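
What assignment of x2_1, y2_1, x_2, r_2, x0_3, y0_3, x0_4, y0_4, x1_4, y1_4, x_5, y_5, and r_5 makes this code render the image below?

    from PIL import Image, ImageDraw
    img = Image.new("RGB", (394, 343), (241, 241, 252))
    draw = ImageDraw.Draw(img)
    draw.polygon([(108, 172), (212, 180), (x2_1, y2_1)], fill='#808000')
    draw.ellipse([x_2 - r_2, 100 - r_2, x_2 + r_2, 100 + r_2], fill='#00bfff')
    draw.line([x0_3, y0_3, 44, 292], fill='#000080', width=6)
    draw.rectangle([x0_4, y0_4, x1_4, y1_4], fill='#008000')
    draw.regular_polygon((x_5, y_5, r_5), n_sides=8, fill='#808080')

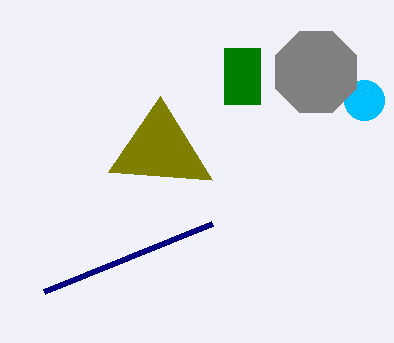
x2_1 = 160, y2_1 = 96, x_2 = 364, r_2 = 20, x0_3 = 212, y0_3 = 224, x0_4 = 224, y0_4 = 48, x1_4 = 260, y1_4 = 104, x_5 = 316, y_5 = 72, r_5 = 44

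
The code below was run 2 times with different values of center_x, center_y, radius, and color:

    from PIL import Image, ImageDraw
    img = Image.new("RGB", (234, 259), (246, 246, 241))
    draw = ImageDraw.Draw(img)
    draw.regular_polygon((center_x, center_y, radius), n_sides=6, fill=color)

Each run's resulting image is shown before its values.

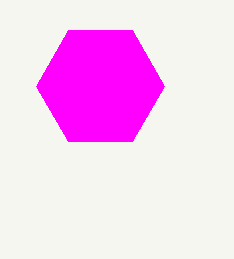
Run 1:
center_x = 100
center_y = 86
radius = 64
color = 'magenta'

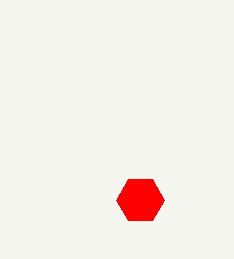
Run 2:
center_x = 140
center_y = 200
radius = 24
color = 'red'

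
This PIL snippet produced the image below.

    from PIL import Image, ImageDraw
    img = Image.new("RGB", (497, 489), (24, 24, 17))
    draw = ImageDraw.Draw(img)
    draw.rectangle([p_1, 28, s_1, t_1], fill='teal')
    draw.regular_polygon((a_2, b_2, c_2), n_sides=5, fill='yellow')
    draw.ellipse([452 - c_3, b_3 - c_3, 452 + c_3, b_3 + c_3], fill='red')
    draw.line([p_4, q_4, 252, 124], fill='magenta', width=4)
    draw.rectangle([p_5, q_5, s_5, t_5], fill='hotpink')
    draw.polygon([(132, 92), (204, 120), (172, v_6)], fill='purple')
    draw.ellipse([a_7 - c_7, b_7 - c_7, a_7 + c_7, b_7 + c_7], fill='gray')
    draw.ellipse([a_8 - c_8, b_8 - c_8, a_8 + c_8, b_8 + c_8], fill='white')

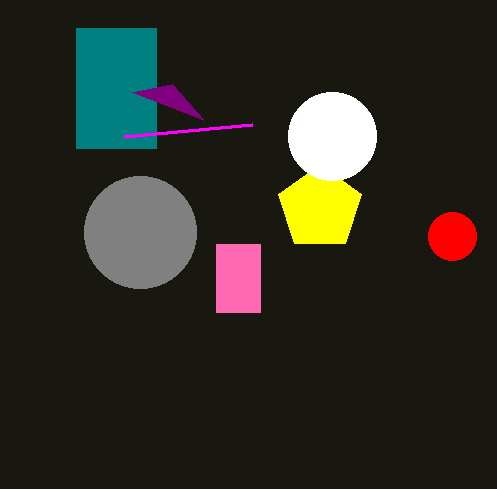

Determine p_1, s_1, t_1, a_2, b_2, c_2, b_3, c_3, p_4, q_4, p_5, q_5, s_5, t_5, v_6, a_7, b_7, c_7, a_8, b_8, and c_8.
p_1 = 76
s_1 = 156
t_1 = 148
a_2 = 320
b_2 = 208
c_2 = 44
b_3 = 236
c_3 = 24
p_4 = 124
q_4 = 136
p_5 = 216
q_5 = 244
s_5 = 260
t_5 = 312
v_6 = 84
a_7 = 140
b_7 = 232
c_7 = 56
a_8 = 332
b_8 = 136
c_8 = 44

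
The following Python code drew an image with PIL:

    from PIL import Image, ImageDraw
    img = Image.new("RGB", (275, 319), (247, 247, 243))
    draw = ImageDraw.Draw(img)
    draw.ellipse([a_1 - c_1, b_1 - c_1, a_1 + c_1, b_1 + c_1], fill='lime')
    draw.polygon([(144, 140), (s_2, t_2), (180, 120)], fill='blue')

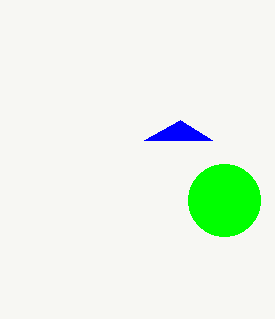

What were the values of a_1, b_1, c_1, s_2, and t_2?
a_1 = 224; b_1 = 200; c_1 = 36; s_2 = 212; t_2 = 140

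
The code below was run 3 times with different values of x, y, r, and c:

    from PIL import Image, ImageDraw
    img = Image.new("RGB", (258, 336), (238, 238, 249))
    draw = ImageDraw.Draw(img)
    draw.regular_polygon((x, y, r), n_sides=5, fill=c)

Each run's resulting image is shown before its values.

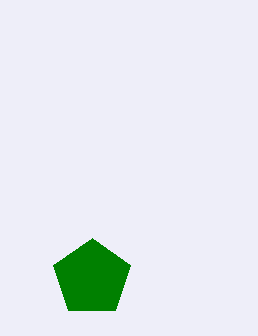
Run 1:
x = 92
y = 278
r = 40
c = 'green'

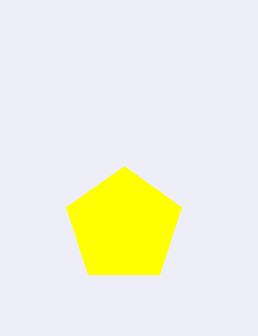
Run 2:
x = 124
y = 226
r = 60
c = 'yellow'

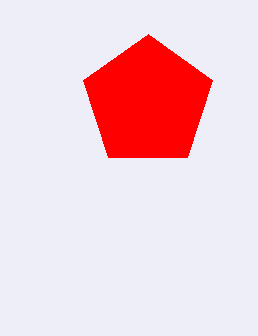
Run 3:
x = 148, y = 102, r = 68, c = 'red'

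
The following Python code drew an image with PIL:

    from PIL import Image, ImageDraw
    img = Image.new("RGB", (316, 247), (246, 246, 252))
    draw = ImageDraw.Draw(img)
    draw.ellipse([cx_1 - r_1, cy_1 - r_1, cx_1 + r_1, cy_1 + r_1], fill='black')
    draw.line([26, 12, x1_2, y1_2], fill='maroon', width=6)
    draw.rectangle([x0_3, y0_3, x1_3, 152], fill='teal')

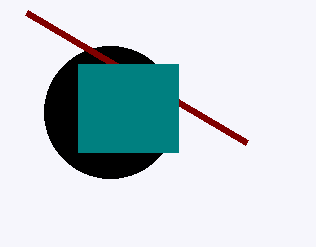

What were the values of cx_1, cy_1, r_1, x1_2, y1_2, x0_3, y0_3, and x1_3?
cx_1 = 110, cy_1 = 112, r_1 = 66, x1_2 = 246, y1_2 = 142, x0_3 = 78, y0_3 = 64, x1_3 = 178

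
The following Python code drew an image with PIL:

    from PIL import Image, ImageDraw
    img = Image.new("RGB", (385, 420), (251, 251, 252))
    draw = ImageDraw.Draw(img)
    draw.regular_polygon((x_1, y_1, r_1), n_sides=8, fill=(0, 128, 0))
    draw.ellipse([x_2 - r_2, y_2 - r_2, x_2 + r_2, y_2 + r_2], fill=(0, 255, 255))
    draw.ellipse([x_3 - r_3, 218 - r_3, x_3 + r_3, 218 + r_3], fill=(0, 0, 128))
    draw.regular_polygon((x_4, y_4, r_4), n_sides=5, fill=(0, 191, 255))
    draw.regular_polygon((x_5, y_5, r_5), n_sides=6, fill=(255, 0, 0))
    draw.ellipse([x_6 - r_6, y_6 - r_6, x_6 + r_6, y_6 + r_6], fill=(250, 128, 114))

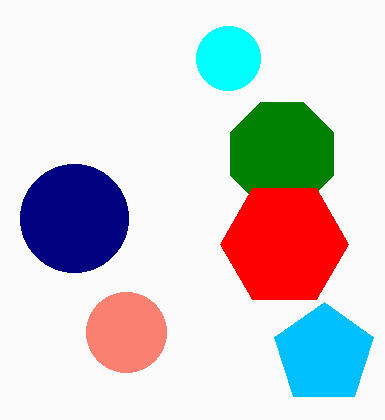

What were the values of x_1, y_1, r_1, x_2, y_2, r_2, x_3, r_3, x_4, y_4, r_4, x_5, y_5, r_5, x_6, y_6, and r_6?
x_1 = 282
y_1 = 154
r_1 = 56
x_2 = 228
y_2 = 58
r_2 = 32
x_3 = 74
r_3 = 54
x_4 = 324
y_4 = 354
r_4 = 52
x_5 = 284
y_5 = 244
r_5 = 64
x_6 = 126
y_6 = 332
r_6 = 40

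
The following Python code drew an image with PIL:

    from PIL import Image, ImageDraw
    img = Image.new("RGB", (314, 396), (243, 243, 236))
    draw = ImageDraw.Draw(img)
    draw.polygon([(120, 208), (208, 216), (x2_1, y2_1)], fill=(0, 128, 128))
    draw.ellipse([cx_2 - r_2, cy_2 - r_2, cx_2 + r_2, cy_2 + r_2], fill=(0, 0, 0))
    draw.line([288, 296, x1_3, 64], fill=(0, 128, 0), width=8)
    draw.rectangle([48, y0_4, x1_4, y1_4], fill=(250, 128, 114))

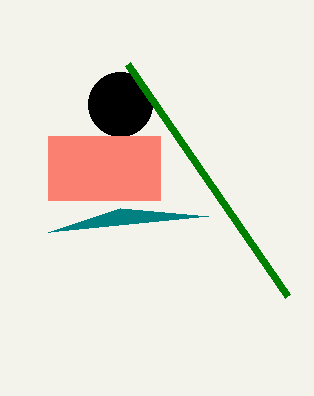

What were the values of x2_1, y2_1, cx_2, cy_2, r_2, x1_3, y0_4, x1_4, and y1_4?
x2_1 = 48; y2_1 = 232; cx_2 = 120; cy_2 = 104; r_2 = 32; x1_3 = 128; y0_4 = 136; x1_4 = 160; y1_4 = 200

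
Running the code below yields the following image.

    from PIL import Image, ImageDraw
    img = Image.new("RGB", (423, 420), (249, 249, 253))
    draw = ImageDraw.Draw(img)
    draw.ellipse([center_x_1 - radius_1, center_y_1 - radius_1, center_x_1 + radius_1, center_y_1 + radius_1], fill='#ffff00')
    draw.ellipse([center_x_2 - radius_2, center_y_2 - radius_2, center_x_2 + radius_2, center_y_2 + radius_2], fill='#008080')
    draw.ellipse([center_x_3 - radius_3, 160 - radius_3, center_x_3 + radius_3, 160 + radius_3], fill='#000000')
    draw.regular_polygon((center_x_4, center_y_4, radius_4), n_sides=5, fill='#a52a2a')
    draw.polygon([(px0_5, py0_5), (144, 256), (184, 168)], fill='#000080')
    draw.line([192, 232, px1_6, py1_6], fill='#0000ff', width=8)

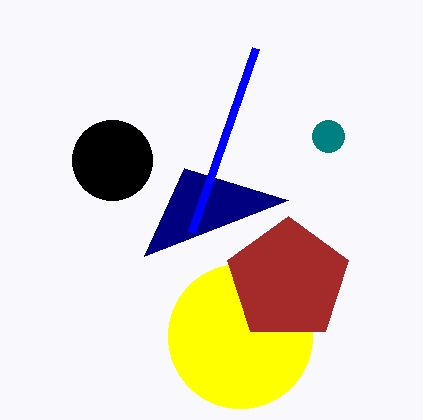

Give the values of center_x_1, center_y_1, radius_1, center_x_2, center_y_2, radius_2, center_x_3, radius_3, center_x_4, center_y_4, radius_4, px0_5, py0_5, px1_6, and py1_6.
center_x_1 = 240
center_y_1 = 336
radius_1 = 72
center_x_2 = 328
center_y_2 = 136
radius_2 = 16
center_x_3 = 112
radius_3 = 40
center_x_4 = 288
center_y_4 = 280
radius_4 = 64
px0_5 = 288
py0_5 = 200
px1_6 = 256
py1_6 = 48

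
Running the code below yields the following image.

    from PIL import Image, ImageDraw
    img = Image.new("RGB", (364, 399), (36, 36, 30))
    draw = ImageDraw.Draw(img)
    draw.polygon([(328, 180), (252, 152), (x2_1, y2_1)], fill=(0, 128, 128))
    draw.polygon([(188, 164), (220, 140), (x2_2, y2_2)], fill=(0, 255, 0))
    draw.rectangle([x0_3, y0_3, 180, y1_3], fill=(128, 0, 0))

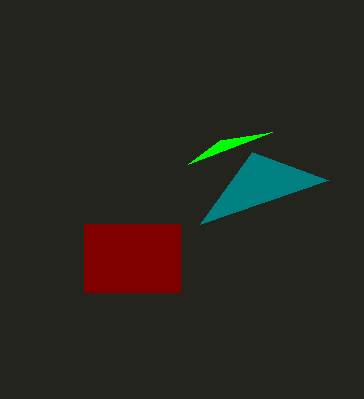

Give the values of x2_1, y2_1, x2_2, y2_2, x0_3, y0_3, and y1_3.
x2_1 = 200
y2_1 = 224
x2_2 = 272
y2_2 = 132
x0_3 = 84
y0_3 = 224
y1_3 = 292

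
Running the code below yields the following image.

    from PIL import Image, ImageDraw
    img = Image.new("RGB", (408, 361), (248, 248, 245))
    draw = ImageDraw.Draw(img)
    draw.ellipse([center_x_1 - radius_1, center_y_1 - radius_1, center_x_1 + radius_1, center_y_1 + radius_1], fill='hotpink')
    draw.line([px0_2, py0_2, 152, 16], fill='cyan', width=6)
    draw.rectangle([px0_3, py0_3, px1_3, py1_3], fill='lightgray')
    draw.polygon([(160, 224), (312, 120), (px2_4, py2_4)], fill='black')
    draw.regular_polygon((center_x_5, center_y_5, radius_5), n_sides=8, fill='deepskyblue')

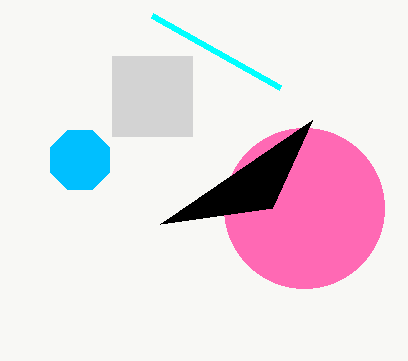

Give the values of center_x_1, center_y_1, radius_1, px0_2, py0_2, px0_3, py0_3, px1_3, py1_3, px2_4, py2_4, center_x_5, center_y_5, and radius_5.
center_x_1 = 304
center_y_1 = 208
radius_1 = 80
px0_2 = 280
py0_2 = 88
px0_3 = 112
py0_3 = 56
px1_3 = 192
py1_3 = 136
px2_4 = 272
py2_4 = 208
center_x_5 = 80
center_y_5 = 160
radius_5 = 32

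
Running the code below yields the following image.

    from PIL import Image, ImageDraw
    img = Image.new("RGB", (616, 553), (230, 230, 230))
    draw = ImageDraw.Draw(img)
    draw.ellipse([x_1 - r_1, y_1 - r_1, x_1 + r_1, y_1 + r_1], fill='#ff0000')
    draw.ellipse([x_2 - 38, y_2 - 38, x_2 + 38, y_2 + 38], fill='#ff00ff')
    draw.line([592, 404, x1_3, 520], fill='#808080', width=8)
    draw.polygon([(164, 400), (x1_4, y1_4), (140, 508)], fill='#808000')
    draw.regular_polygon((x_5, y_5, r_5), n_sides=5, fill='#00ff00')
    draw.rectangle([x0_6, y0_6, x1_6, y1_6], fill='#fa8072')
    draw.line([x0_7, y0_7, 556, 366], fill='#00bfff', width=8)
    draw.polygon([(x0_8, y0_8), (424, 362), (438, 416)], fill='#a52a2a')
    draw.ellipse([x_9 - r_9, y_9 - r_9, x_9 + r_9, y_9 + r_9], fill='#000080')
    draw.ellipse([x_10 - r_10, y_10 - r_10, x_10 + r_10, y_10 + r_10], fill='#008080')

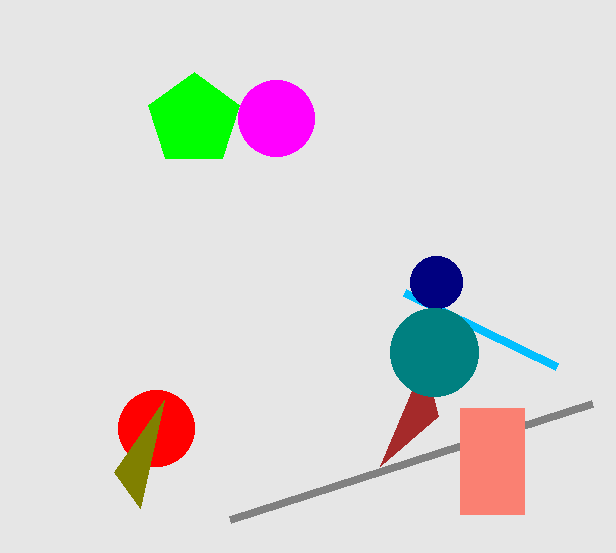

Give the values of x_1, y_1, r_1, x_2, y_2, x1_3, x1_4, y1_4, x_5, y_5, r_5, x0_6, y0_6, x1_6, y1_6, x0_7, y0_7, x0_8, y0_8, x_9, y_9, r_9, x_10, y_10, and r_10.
x_1 = 156; y_1 = 428; r_1 = 38; x_2 = 276; y_2 = 118; x1_3 = 230; x1_4 = 114; y1_4 = 472; x_5 = 194; y_5 = 120; r_5 = 48; x0_6 = 460; y0_6 = 408; x1_6 = 524; y1_6 = 514; x0_7 = 404; y0_7 = 292; x0_8 = 380; y0_8 = 466; x_9 = 436; y_9 = 282; r_9 = 26; x_10 = 434; y_10 = 352; r_10 = 44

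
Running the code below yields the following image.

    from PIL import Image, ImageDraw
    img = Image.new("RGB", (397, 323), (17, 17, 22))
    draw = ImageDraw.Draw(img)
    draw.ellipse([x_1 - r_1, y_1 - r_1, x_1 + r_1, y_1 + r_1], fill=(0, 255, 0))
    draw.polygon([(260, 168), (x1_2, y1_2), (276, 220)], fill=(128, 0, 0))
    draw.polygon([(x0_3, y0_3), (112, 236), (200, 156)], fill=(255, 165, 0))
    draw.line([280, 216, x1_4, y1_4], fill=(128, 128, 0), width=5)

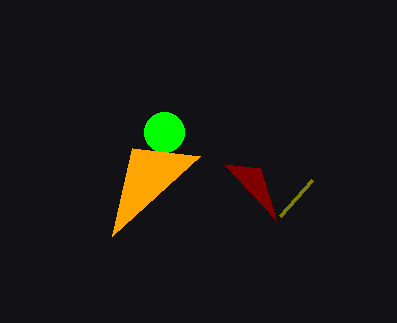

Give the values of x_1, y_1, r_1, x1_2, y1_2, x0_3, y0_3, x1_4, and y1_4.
x_1 = 164
y_1 = 132
r_1 = 20
x1_2 = 224
y1_2 = 164
x0_3 = 132
y0_3 = 148
x1_4 = 312
y1_4 = 180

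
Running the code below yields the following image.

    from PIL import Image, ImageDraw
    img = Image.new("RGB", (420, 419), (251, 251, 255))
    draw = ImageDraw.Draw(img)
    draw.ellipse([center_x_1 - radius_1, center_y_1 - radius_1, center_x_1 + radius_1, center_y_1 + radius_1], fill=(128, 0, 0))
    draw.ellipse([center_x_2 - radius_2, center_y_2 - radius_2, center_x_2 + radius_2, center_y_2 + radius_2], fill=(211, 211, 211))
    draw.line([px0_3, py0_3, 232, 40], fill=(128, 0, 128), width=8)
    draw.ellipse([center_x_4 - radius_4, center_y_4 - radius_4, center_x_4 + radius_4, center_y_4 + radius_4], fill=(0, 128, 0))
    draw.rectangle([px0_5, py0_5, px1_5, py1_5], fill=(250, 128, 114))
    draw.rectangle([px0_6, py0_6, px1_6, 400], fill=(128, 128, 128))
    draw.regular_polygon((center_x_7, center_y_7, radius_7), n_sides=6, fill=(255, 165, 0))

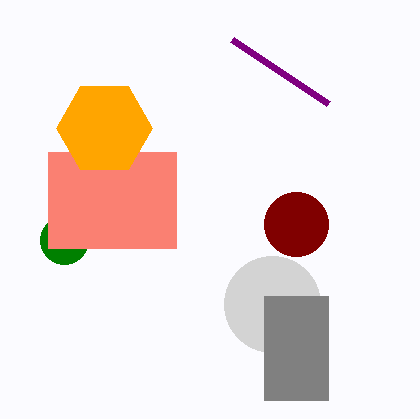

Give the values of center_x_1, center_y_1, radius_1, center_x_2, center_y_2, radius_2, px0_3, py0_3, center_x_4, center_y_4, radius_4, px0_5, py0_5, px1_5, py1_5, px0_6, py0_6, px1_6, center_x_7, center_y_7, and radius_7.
center_x_1 = 296, center_y_1 = 224, radius_1 = 32, center_x_2 = 272, center_y_2 = 304, radius_2 = 48, px0_3 = 328, py0_3 = 104, center_x_4 = 64, center_y_4 = 240, radius_4 = 24, px0_5 = 48, py0_5 = 152, px1_5 = 176, py1_5 = 248, px0_6 = 264, py0_6 = 296, px1_6 = 328, center_x_7 = 104, center_y_7 = 128, radius_7 = 48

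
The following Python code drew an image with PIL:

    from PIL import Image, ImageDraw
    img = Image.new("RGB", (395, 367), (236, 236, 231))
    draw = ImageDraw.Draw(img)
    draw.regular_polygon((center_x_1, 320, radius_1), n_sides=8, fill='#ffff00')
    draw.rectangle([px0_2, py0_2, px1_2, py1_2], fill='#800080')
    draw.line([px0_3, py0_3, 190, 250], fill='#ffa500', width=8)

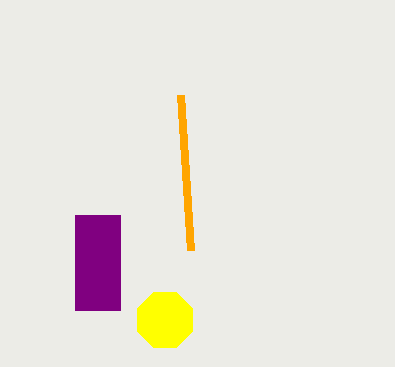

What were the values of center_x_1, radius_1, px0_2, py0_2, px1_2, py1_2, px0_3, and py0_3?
center_x_1 = 165, radius_1 = 30, px0_2 = 75, py0_2 = 215, px1_2 = 120, py1_2 = 310, px0_3 = 180, py0_3 = 95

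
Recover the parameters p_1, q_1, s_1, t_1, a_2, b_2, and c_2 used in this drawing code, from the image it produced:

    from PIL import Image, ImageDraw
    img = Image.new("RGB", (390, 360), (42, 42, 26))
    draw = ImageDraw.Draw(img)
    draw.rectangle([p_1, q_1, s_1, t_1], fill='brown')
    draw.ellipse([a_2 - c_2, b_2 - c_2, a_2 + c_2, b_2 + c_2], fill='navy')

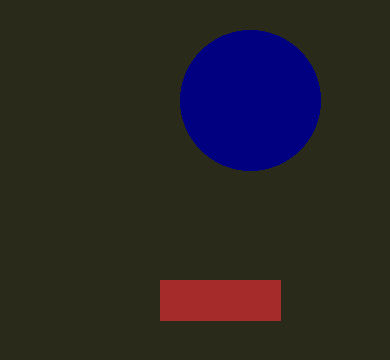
p_1 = 160, q_1 = 280, s_1 = 280, t_1 = 320, a_2 = 250, b_2 = 100, c_2 = 70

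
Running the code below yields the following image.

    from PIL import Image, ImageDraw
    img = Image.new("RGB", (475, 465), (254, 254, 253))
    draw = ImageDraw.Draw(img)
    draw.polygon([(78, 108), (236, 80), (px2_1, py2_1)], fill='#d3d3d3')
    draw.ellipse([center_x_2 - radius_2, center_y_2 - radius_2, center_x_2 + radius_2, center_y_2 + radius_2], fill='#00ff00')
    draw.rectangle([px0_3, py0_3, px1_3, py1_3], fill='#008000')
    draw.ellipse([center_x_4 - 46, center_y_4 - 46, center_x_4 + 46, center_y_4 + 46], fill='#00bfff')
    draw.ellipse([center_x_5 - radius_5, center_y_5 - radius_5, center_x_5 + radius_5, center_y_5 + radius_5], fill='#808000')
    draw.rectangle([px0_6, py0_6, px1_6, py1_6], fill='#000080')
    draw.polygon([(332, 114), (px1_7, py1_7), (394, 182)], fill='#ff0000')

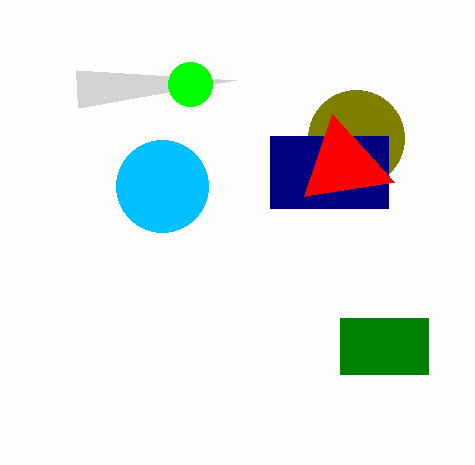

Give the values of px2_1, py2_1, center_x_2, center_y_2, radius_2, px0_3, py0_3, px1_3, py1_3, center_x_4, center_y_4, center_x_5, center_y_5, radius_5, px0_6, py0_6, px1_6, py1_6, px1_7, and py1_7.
px2_1 = 76
py2_1 = 70
center_x_2 = 190
center_y_2 = 84
radius_2 = 22
px0_3 = 340
py0_3 = 318
px1_3 = 428
py1_3 = 374
center_x_4 = 162
center_y_4 = 186
center_x_5 = 356
center_y_5 = 138
radius_5 = 48
px0_6 = 270
py0_6 = 136
px1_6 = 388
py1_6 = 208
px1_7 = 304
py1_7 = 196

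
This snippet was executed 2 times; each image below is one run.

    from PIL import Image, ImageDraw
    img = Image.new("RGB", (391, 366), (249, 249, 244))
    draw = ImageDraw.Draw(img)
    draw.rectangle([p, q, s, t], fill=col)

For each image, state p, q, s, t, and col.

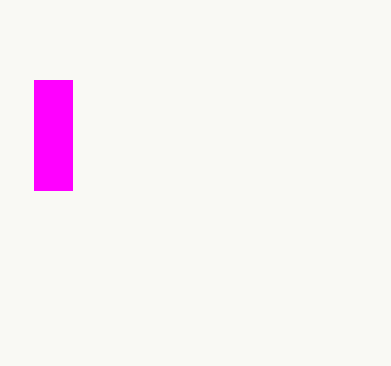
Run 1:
p = 34, q = 80, s = 72, t = 190, col = 'magenta'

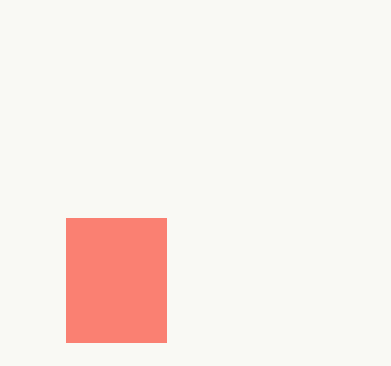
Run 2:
p = 66
q = 218
s = 166
t = 342
col = 'salmon'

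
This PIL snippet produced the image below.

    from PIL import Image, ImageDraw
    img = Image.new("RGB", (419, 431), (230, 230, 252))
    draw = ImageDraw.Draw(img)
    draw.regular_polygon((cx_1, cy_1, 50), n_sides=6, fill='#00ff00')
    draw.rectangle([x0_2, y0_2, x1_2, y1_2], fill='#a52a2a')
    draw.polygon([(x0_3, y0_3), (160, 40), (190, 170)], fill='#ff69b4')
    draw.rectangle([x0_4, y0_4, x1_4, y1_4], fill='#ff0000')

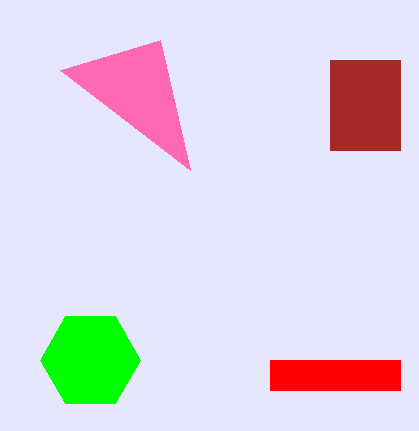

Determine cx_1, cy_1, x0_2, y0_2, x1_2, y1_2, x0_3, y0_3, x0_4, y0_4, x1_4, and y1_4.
cx_1 = 90, cy_1 = 360, x0_2 = 330, y0_2 = 60, x1_2 = 400, y1_2 = 150, x0_3 = 60, y0_3 = 70, x0_4 = 270, y0_4 = 360, x1_4 = 400, y1_4 = 390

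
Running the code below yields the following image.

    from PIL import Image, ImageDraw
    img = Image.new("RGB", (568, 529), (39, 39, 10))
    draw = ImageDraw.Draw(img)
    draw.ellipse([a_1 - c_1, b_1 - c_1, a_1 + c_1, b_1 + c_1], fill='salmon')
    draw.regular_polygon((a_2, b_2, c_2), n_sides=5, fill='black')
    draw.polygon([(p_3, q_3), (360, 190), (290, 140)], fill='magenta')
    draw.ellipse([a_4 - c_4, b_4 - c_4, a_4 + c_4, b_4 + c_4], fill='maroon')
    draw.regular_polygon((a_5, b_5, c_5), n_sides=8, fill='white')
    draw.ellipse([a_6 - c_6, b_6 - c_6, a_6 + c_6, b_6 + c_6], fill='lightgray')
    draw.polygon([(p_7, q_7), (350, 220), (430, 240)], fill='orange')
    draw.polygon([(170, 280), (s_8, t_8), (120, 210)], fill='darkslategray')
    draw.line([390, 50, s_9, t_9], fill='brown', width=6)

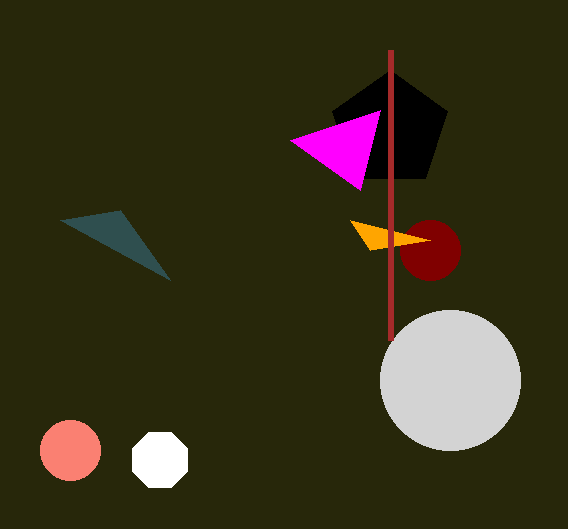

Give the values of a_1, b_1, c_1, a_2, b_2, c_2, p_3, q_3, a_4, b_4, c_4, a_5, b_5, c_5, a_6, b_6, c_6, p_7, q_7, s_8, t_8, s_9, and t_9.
a_1 = 70
b_1 = 450
c_1 = 30
a_2 = 390
b_2 = 130
c_2 = 60
p_3 = 380
q_3 = 110
a_4 = 430
b_4 = 250
c_4 = 30
a_5 = 160
b_5 = 460
c_5 = 30
a_6 = 450
b_6 = 380
c_6 = 70
p_7 = 370
q_7 = 250
s_8 = 60
t_8 = 220
s_9 = 390
t_9 = 340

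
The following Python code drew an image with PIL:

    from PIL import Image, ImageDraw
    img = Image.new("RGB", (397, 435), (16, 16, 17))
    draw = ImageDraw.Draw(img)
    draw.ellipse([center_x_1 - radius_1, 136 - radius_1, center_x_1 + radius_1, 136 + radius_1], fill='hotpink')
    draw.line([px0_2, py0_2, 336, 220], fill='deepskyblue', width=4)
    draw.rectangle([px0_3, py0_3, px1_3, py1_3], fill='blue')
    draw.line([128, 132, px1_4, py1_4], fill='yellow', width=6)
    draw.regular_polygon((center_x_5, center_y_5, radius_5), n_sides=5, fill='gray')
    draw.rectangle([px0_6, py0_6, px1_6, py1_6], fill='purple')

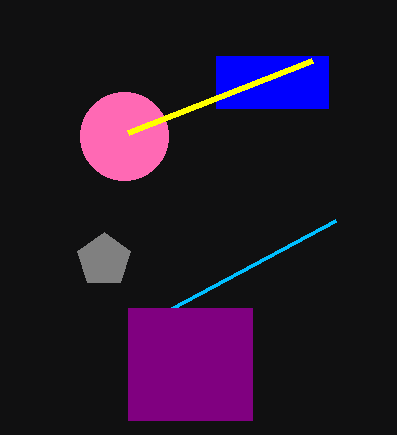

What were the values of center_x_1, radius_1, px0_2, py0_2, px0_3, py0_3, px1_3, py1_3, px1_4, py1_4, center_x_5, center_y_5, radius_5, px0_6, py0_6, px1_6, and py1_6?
center_x_1 = 124; radius_1 = 44; px0_2 = 172; py0_2 = 308; px0_3 = 216; py0_3 = 56; px1_3 = 328; py1_3 = 108; px1_4 = 312; py1_4 = 60; center_x_5 = 104; center_y_5 = 260; radius_5 = 28; px0_6 = 128; py0_6 = 308; px1_6 = 252; py1_6 = 420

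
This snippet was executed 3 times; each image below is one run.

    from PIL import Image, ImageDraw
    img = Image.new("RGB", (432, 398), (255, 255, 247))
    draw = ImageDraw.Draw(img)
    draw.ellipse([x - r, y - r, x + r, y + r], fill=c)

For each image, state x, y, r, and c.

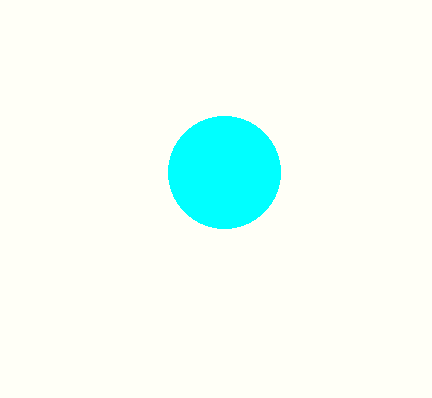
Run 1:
x = 224, y = 172, r = 56, c = 'cyan'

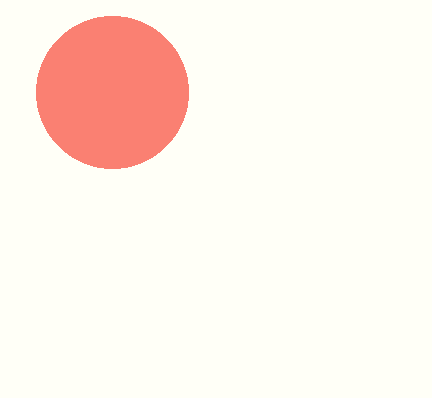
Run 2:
x = 112, y = 92, r = 76, c = 'salmon'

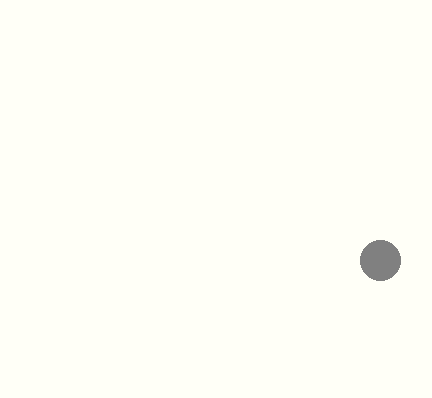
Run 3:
x = 380; y = 260; r = 20; c = 'gray'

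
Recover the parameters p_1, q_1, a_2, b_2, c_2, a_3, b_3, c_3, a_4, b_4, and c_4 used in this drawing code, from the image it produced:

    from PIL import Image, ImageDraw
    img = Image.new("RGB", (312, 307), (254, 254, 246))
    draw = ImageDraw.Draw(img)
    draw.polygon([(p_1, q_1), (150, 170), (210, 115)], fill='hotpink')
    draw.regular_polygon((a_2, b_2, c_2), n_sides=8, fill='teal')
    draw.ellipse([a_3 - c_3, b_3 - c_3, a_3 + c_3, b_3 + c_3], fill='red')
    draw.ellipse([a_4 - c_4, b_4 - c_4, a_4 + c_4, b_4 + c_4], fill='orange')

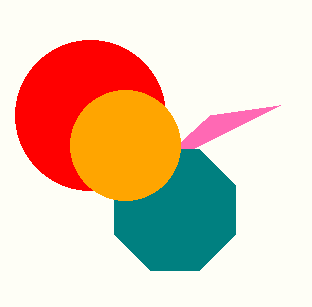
p_1 = 280; q_1 = 105; a_2 = 175; b_2 = 210; c_2 = 65; a_3 = 90; b_3 = 115; c_3 = 75; a_4 = 125; b_4 = 145; c_4 = 55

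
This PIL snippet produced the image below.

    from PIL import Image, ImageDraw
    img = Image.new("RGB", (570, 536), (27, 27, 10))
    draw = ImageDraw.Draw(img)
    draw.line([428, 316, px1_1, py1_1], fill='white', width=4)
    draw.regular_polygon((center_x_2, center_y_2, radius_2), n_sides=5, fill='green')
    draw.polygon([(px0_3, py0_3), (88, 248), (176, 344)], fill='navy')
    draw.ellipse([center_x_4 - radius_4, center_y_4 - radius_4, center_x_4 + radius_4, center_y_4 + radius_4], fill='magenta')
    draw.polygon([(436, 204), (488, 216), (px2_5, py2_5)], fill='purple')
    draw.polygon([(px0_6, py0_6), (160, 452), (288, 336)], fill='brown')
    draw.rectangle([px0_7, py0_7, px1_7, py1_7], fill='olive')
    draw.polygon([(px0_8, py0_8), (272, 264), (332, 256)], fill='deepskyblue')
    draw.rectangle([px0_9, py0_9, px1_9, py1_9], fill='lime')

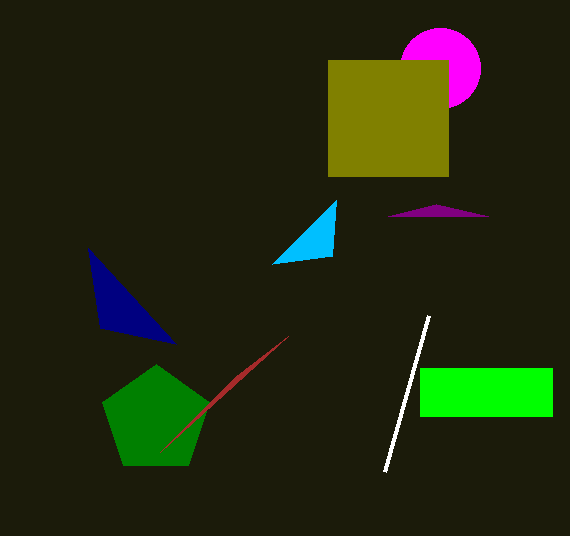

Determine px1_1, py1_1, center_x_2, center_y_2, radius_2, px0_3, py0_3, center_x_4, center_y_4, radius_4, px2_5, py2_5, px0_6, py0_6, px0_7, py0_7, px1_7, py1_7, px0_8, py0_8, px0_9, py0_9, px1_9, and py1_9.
px1_1 = 384, py1_1 = 472, center_x_2 = 156, center_y_2 = 420, radius_2 = 56, px0_3 = 100, py0_3 = 328, center_x_4 = 440, center_y_4 = 68, radius_4 = 40, px2_5 = 388, py2_5 = 216, px0_6 = 236, py0_6 = 376, px0_7 = 328, py0_7 = 60, px1_7 = 448, py1_7 = 176, px0_8 = 336, py0_8 = 200, px0_9 = 420, py0_9 = 368, px1_9 = 552, py1_9 = 416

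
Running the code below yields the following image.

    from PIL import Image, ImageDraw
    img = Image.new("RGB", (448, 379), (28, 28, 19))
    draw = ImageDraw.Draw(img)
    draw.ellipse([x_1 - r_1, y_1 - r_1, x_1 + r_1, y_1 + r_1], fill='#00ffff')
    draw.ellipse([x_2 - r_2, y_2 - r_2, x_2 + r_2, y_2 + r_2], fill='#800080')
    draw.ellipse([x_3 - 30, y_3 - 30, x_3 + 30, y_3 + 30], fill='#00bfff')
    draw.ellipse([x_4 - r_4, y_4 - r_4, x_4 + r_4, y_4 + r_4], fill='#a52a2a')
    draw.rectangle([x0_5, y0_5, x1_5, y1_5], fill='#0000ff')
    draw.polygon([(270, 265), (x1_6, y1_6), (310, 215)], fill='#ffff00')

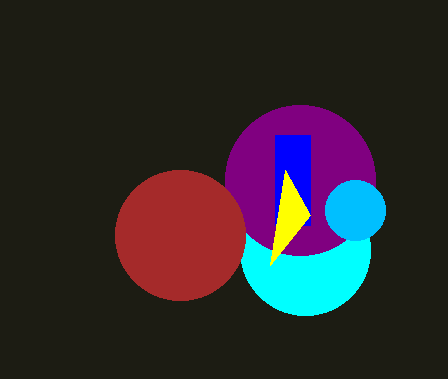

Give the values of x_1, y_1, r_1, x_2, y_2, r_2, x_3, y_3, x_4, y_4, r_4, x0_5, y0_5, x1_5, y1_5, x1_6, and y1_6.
x_1 = 305, y_1 = 250, r_1 = 65, x_2 = 300, y_2 = 180, r_2 = 75, x_3 = 355, y_3 = 210, x_4 = 180, y_4 = 235, r_4 = 65, x0_5 = 275, y0_5 = 135, x1_5 = 310, y1_5 = 225, x1_6 = 285, y1_6 = 170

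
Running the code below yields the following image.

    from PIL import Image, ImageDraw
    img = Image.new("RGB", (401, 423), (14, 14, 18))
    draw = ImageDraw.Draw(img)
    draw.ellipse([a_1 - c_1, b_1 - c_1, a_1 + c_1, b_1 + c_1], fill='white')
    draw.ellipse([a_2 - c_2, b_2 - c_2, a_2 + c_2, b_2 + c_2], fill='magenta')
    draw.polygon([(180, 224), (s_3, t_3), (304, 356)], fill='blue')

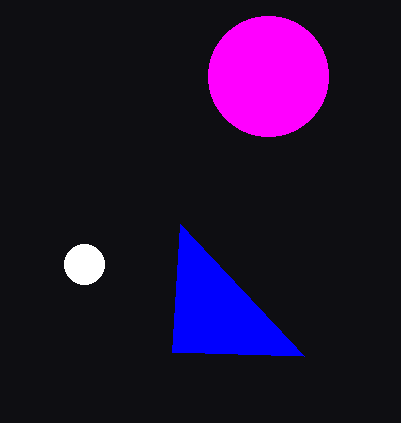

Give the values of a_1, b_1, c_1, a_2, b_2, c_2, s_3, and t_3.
a_1 = 84; b_1 = 264; c_1 = 20; a_2 = 268; b_2 = 76; c_2 = 60; s_3 = 172; t_3 = 352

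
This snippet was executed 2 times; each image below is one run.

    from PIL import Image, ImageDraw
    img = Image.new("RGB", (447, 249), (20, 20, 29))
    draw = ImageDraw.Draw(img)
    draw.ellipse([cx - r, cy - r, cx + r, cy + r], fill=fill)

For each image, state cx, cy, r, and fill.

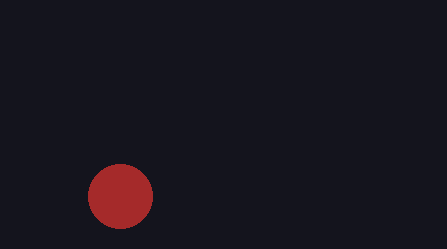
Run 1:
cx = 120
cy = 196
r = 32
fill = 'brown'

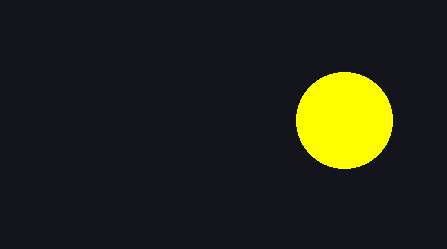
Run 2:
cx = 344, cy = 120, r = 48, fill = 'yellow'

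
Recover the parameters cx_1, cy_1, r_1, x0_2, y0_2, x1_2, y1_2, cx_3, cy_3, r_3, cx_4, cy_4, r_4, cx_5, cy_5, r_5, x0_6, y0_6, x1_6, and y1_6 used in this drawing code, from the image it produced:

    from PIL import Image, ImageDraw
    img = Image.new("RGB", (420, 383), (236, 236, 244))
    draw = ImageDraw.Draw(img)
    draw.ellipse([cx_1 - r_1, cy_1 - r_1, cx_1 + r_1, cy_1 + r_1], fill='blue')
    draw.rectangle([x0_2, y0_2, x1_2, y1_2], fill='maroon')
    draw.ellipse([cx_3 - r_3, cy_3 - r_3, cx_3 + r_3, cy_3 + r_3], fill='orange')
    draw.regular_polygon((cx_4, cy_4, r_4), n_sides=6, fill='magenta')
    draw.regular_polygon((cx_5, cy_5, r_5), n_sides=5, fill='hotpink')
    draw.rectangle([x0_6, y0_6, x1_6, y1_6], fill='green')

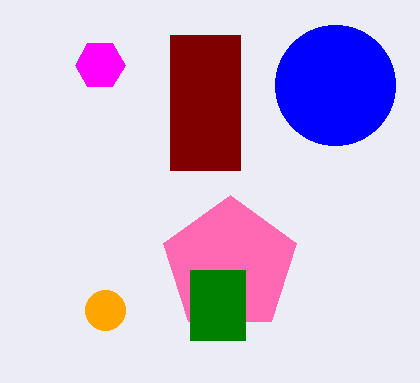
cx_1 = 335; cy_1 = 85; r_1 = 60; x0_2 = 170; y0_2 = 35; x1_2 = 240; y1_2 = 170; cx_3 = 105; cy_3 = 310; r_3 = 20; cx_4 = 100; cy_4 = 65; r_4 = 25; cx_5 = 230; cy_5 = 265; r_5 = 70; x0_6 = 190; y0_6 = 270; x1_6 = 245; y1_6 = 340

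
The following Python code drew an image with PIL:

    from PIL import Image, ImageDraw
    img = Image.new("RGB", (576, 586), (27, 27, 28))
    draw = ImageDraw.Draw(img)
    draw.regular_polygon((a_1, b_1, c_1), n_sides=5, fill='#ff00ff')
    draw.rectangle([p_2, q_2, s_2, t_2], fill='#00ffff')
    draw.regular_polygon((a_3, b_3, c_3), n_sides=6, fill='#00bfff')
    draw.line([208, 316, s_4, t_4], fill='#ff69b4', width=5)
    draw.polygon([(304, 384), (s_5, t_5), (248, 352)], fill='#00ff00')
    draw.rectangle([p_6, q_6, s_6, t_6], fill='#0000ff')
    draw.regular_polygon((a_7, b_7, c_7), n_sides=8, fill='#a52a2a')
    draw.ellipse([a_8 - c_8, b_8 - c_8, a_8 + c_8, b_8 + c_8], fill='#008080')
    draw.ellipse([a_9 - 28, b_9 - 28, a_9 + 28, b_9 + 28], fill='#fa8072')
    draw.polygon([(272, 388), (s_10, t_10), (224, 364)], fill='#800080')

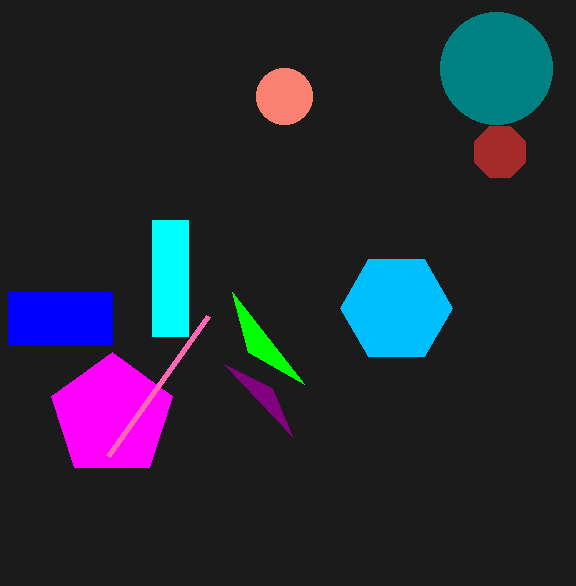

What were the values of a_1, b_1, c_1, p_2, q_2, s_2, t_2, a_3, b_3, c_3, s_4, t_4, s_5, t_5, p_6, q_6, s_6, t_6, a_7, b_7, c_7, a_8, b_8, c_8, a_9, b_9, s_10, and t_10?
a_1 = 112, b_1 = 416, c_1 = 64, p_2 = 152, q_2 = 220, s_2 = 188, t_2 = 336, a_3 = 396, b_3 = 308, c_3 = 56, s_4 = 108, t_4 = 456, s_5 = 232, t_5 = 292, p_6 = 8, q_6 = 292, s_6 = 112, t_6 = 344, a_7 = 500, b_7 = 152, c_7 = 28, a_8 = 496, b_8 = 68, c_8 = 56, a_9 = 284, b_9 = 96, s_10 = 292, t_10 = 436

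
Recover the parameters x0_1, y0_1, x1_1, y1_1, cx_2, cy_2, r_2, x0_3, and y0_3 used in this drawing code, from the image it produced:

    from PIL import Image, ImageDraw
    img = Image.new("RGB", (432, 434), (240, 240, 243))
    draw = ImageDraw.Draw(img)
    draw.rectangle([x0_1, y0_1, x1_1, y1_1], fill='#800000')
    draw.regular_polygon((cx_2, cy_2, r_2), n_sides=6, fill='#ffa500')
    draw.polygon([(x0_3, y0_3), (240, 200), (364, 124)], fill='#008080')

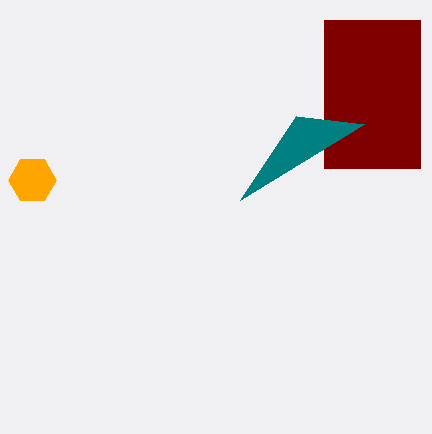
x0_1 = 324; y0_1 = 20; x1_1 = 420; y1_1 = 168; cx_2 = 32; cy_2 = 180; r_2 = 24; x0_3 = 296; y0_3 = 116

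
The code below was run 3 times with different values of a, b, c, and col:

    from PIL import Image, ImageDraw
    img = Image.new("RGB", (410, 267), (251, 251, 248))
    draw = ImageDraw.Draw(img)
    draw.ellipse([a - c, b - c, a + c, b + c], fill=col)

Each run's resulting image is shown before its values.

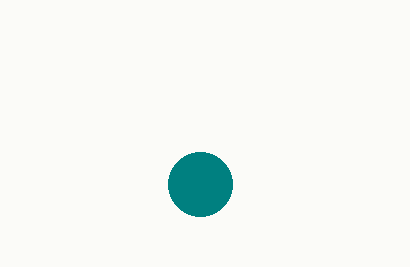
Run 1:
a = 200
b = 184
c = 32
col = 'teal'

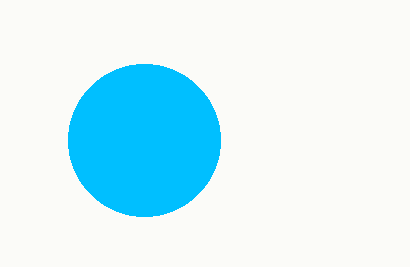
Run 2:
a = 144
b = 140
c = 76
col = 'deepskyblue'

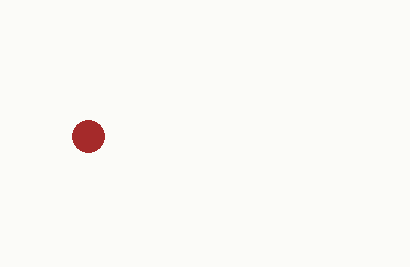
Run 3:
a = 88, b = 136, c = 16, col = 'brown'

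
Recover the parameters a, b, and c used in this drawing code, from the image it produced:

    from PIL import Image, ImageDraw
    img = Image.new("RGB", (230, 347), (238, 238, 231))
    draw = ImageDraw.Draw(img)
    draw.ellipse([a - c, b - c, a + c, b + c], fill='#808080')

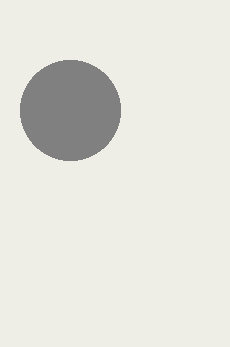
a = 70; b = 110; c = 50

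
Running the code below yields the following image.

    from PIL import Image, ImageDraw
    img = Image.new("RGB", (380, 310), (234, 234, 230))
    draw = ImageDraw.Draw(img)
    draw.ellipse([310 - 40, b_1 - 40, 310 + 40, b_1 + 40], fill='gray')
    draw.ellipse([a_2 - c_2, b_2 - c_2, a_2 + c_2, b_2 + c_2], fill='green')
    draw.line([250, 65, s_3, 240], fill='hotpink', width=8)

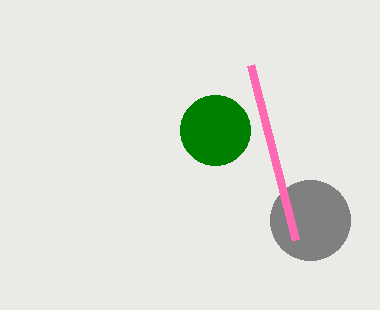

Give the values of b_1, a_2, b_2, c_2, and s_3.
b_1 = 220
a_2 = 215
b_2 = 130
c_2 = 35
s_3 = 295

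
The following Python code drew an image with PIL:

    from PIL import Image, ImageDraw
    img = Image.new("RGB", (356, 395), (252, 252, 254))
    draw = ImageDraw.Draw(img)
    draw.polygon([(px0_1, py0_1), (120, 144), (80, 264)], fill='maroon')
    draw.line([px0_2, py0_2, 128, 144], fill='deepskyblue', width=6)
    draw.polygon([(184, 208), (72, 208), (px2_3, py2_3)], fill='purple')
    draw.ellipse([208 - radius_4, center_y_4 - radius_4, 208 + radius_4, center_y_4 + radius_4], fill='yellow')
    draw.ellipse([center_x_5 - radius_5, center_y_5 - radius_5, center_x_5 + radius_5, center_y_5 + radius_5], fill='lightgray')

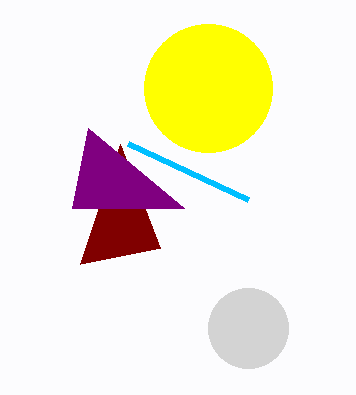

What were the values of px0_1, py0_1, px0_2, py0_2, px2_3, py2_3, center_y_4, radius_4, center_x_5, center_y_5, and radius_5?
px0_1 = 160
py0_1 = 248
px0_2 = 248
py0_2 = 200
px2_3 = 88
py2_3 = 128
center_y_4 = 88
radius_4 = 64
center_x_5 = 248
center_y_5 = 328
radius_5 = 40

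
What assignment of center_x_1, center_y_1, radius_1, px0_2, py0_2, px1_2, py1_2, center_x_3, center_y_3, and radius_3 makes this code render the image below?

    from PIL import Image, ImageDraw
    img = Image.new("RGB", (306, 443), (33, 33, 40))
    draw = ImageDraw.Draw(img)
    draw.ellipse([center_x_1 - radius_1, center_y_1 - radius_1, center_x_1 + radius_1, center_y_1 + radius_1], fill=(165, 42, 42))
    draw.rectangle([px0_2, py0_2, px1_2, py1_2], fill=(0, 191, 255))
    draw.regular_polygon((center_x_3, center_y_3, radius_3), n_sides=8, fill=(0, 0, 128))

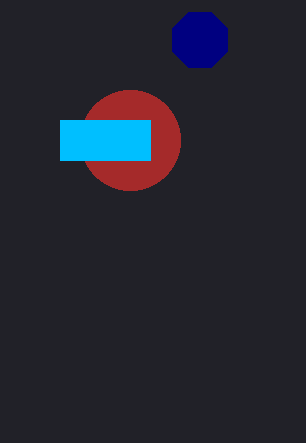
center_x_1 = 130
center_y_1 = 140
radius_1 = 50
px0_2 = 60
py0_2 = 120
px1_2 = 150
py1_2 = 160
center_x_3 = 200
center_y_3 = 40
radius_3 = 30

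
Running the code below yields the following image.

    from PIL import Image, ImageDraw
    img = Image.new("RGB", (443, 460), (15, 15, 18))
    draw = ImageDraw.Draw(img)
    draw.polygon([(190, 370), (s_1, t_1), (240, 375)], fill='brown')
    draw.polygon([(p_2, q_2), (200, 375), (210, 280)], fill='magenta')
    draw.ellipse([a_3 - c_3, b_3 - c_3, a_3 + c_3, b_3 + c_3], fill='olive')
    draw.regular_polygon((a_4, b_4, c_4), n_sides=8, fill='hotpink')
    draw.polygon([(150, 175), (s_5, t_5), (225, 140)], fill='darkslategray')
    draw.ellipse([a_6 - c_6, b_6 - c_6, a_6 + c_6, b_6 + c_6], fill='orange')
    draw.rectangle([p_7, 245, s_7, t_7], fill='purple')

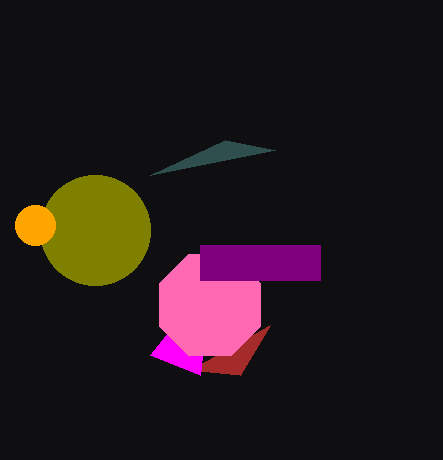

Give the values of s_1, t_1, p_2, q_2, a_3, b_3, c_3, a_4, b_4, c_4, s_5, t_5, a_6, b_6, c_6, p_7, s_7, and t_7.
s_1 = 270; t_1 = 325; p_2 = 150; q_2 = 355; a_3 = 95; b_3 = 230; c_3 = 55; a_4 = 210; b_4 = 305; c_4 = 55; s_5 = 275; t_5 = 150; a_6 = 35; b_6 = 225; c_6 = 20; p_7 = 200; s_7 = 320; t_7 = 280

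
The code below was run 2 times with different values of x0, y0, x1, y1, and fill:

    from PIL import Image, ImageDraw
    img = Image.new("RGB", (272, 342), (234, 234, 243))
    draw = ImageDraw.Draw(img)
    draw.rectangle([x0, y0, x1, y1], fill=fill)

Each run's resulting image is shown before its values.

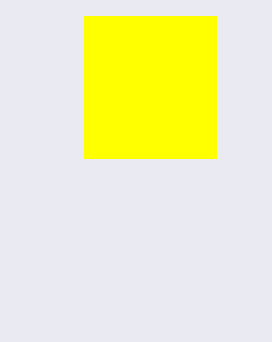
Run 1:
x0 = 84, y0 = 16, x1 = 216, y1 = 158, fill = 'yellow'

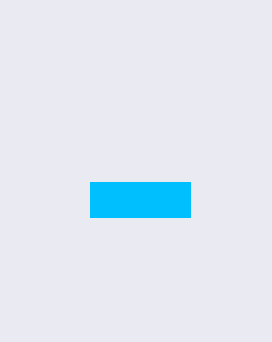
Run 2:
x0 = 90; y0 = 182; x1 = 190; y1 = 217; fill = 'deepskyblue'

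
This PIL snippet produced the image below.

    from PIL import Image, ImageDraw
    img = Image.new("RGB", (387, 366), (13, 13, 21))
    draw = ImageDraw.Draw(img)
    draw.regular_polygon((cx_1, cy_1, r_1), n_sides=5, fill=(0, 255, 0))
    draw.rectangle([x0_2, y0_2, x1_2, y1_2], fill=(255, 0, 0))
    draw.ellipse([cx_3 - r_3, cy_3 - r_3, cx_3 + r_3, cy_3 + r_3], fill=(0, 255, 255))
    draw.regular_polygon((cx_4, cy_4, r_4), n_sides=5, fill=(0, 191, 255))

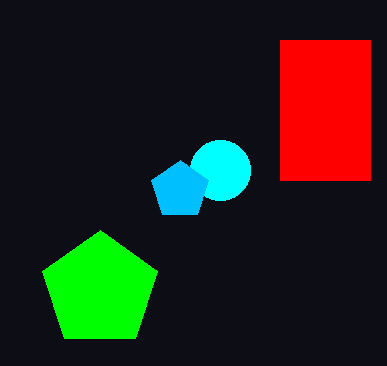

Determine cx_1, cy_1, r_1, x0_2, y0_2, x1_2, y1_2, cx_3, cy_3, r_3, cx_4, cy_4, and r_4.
cx_1 = 100; cy_1 = 290; r_1 = 60; x0_2 = 280; y0_2 = 40; x1_2 = 370; y1_2 = 180; cx_3 = 220; cy_3 = 170; r_3 = 30; cx_4 = 180; cy_4 = 190; r_4 = 30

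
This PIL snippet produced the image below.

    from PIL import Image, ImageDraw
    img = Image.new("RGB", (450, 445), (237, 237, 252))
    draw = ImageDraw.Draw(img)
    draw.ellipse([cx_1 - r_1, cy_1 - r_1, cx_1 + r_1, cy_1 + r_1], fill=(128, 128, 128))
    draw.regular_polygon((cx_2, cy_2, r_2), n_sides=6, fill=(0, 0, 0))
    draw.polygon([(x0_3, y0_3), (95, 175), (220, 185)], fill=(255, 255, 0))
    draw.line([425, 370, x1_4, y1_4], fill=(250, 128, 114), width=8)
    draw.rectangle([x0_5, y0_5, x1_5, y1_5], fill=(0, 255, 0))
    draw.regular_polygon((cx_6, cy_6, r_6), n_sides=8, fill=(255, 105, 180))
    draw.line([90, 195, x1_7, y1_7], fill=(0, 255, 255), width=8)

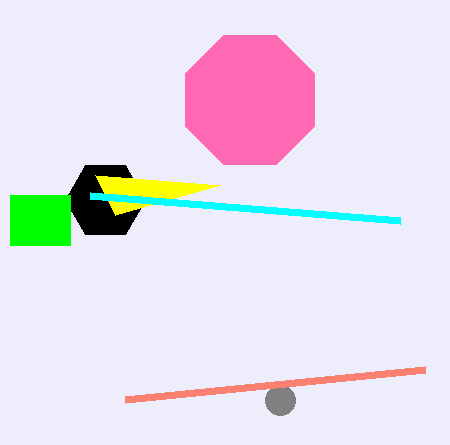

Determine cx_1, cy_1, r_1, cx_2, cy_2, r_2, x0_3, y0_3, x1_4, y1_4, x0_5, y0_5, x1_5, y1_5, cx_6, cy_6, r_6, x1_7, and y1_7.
cx_1 = 280; cy_1 = 400; r_1 = 15; cx_2 = 105; cy_2 = 200; r_2 = 40; x0_3 = 115; y0_3 = 215; x1_4 = 125; y1_4 = 400; x0_5 = 10; y0_5 = 195; x1_5 = 70; y1_5 = 245; cx_6 = 250; cy_6 = 100; r_6 = 70; x1_7 = 400; y1_7 = 220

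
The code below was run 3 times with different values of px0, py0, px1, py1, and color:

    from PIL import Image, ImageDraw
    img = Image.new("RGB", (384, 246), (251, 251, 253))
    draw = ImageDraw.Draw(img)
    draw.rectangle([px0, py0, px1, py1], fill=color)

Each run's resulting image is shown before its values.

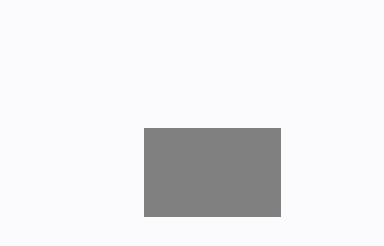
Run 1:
px0 = 144; py0 = 128; px1 = 280; py1 = 216; color = 'gray'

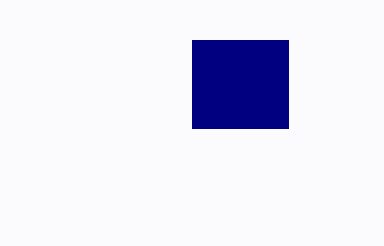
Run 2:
px0 = 192, py0 = 40, px1 = 288, py1 = 128, color = 'navy'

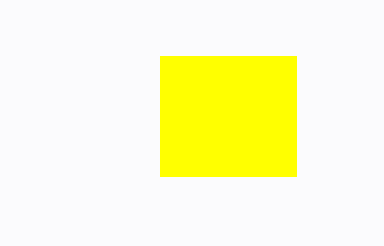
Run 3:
px0 = 160, py0 = 56, px1 = 296, py1 = 176, color = 'yellow'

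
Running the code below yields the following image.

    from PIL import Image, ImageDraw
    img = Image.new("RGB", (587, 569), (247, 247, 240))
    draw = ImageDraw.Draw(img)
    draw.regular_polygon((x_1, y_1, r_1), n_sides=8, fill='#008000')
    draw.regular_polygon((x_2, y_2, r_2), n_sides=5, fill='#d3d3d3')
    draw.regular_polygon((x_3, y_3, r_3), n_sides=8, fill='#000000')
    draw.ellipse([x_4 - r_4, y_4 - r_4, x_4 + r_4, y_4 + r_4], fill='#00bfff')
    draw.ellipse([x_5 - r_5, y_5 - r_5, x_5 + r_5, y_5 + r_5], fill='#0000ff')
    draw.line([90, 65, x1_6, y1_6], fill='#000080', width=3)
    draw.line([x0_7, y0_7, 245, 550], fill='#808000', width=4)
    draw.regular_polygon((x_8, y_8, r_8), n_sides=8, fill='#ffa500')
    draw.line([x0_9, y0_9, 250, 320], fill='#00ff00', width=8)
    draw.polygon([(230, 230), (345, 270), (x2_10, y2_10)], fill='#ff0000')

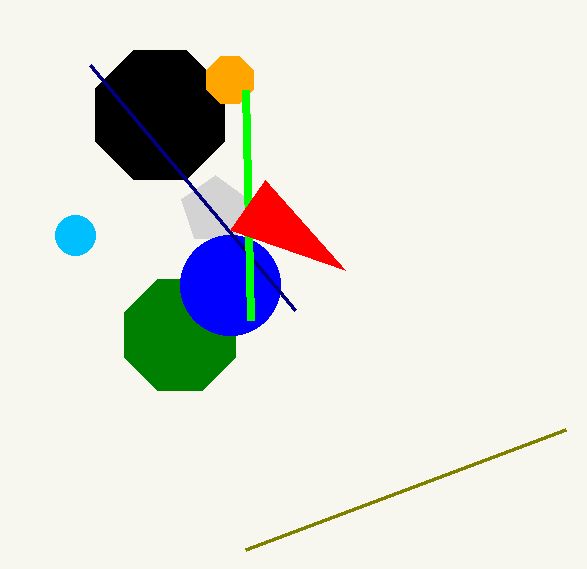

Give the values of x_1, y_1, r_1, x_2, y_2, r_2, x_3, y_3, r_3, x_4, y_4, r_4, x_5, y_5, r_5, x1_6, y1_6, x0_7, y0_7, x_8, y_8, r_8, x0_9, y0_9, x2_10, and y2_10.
x_1 = 180, y_1 = 335, r_1 = 60, x_2 = 215, y_2 = 210, r_2 = 35, x_3 = 160, y_3 = 115, r_3 = 70, x_4 = 75, y_4 = 235, r_4 = 20, x_5 = 230, y_5 = 285, r_5 = 50, x1_6 = 295, y1_6 = 310, x0_7 = 565, y0_7 = 430, x_8 = 230, y_8 = 80, r_8 = 25, x0_9 = 245, y0_9 = 90, x2_10 = 265, y2_10 = 180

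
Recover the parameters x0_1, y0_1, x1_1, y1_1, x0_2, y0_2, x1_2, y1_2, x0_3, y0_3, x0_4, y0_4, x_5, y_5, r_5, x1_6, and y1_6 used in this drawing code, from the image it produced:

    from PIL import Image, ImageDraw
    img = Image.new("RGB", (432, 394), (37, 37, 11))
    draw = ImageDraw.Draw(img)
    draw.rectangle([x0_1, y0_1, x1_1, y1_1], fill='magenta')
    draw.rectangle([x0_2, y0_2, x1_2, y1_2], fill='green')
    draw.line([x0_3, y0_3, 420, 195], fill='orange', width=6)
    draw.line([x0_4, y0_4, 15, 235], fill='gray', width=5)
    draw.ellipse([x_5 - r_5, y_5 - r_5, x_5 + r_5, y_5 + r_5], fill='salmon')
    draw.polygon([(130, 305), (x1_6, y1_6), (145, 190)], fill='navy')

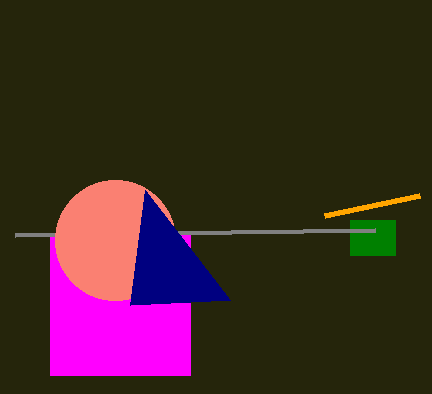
x0_1 = 50; y0_1 = 235; x1_1 = 190; y1_1 = 375; x0_2 = 350; y0_2 = 220; x1_2 = 395; y1_2 = 255; x0_3 = 325; y0_3 = 215; x0_4 = 375; y0_4 = 230; x_5 = 115; y_5 = 240; r_5 = 60; x1_6 = 230; y1_6 = 300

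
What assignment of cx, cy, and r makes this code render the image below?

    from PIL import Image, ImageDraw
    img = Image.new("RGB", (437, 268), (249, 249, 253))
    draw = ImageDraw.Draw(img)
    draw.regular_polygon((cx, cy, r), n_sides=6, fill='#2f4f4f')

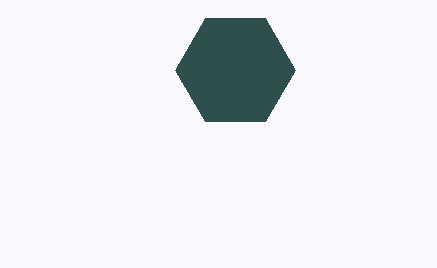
cx = 235, cy = 70, r = 60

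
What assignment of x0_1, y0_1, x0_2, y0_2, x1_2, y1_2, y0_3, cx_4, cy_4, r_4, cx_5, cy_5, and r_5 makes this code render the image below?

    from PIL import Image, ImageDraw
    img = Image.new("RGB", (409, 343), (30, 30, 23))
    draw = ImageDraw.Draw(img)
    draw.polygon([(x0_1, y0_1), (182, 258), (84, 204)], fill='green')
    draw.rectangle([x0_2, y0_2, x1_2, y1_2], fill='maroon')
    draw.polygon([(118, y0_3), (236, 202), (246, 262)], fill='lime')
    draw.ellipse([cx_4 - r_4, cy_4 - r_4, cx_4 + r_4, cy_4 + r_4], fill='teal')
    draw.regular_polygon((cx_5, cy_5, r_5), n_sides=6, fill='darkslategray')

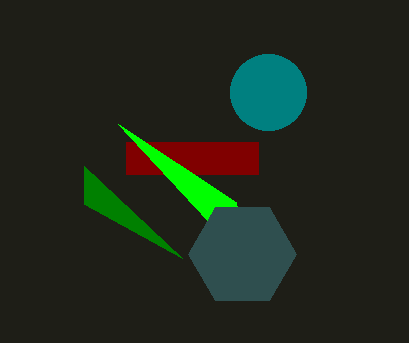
x0_1 = 84
y0_1 = 166
x0_2 = 126
y0_2 = 142
x1_2 = 258
y1_2 = 174
y0_3 = 124
cx_4 = 268
cy_4 = 92
r_4 = 38
cx_5 = 242
cy_5 = 254
r_5 = 54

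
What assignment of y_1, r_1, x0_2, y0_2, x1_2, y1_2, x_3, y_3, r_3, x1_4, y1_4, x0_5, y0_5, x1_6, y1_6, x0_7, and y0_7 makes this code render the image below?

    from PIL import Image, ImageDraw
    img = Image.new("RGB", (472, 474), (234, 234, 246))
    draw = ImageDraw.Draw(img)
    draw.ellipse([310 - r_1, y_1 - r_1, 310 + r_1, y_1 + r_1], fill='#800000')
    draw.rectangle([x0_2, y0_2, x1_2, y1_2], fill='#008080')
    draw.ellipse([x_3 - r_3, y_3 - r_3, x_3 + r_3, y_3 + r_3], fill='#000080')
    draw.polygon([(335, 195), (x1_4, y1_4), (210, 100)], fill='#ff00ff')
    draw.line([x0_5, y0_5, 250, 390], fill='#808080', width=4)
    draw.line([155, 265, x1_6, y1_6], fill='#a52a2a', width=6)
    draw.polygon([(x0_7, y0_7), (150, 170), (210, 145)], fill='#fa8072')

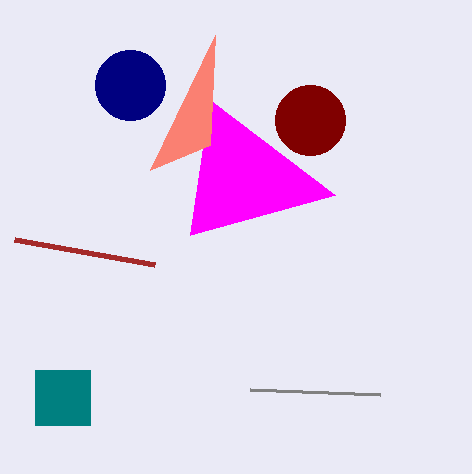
y_1 = 120
r_1 = 35
x0_2 = 35
y0_2 = 370
x1_2 = 90
y1_2 = 425
x_3 = 130
y_3 = 85
r_3 = 35
x1_4 = 190
y1_4 = 235
x0_5 = 380
y0_5 = 395
x1_6 = 15
y1_6 = 240
x0_7 = 215
y0_7 = 35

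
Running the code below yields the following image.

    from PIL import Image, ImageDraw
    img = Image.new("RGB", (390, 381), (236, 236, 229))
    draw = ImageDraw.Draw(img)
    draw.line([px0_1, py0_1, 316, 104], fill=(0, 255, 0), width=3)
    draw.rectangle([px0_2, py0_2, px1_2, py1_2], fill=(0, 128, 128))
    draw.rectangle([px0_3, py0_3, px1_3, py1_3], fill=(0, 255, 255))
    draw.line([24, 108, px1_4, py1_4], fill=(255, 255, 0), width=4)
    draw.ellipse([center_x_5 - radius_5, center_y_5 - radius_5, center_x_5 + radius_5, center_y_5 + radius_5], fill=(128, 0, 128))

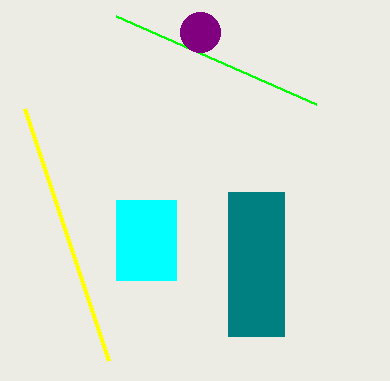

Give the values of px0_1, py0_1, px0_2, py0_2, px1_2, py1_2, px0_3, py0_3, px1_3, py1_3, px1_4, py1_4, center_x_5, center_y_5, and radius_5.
px0_1 = 116, py0_1 = 16, px0_2 = 228, py0_2 = 192, px1_2 = 284, py1_2 = 336, px0_3 = 116, py0_3 = 200, px1_3 = 176, py1_3 = 280, px1_4 = 108, py1_4 = 360, center_x_5 = 200, center_y_5 = 32, radius_5 = 20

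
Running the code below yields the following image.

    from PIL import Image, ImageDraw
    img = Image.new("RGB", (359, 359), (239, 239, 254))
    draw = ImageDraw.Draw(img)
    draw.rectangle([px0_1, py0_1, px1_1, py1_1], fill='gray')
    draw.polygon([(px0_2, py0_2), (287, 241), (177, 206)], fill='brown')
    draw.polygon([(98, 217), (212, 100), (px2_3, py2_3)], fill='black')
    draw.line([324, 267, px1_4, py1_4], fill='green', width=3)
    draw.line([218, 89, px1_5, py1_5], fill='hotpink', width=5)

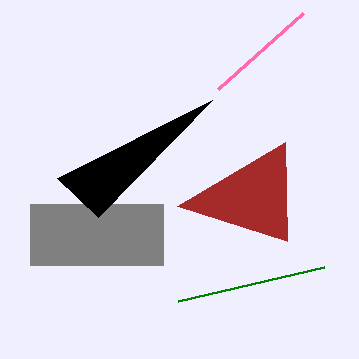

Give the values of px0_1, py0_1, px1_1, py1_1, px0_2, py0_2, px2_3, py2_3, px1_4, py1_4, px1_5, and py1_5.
px0_1 = 30
py0_1 = 204
px1_1 = 163
py1_1 = 265
px0_2 = 285
py0_2 = 142
px2_3 = 57
py2_3 = 178
px1_4 = 178
py1_4 = 301
px1_5 = 303
py1_5 = 13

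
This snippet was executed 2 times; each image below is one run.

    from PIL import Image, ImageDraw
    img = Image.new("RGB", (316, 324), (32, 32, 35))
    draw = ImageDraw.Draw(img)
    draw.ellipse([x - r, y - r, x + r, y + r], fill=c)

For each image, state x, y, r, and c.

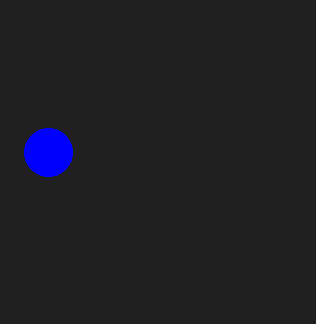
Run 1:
x = 48, y = 152, r = 24, c = 'blue'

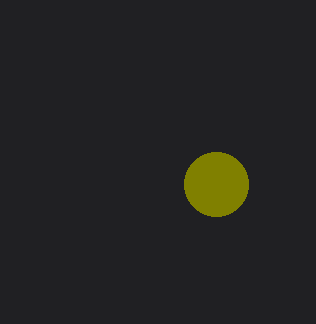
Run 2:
x = 216, y = 184, r = 32, c = 'olive'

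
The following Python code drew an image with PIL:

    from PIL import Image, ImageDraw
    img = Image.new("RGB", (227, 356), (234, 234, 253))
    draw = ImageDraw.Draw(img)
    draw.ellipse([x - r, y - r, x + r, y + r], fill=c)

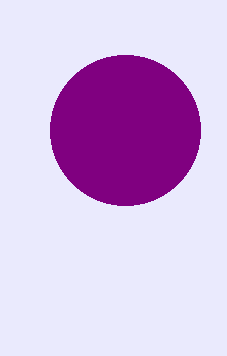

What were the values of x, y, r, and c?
x = 125
y = 130
r = 75
c = 'purple'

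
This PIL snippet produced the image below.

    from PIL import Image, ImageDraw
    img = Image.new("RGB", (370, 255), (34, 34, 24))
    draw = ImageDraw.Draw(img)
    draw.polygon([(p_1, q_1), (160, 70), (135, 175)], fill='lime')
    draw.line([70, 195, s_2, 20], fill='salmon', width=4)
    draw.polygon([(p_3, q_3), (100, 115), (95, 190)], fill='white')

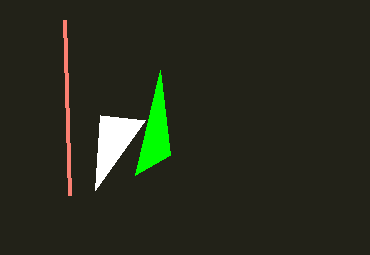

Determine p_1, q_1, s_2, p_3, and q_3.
p_1 = 170, q_1 = 155, s_2 = 65, p_3 = 145, q_3 = 120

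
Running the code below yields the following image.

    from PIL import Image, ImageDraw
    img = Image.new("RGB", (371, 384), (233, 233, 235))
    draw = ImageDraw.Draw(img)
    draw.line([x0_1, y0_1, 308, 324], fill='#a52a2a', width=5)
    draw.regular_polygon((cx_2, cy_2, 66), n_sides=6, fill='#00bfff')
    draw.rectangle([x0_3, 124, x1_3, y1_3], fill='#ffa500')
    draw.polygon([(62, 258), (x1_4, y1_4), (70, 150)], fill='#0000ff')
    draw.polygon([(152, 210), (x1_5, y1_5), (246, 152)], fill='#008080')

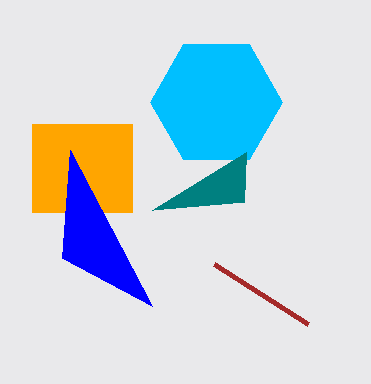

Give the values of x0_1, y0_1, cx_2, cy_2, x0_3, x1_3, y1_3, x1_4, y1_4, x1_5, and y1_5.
x0_1 = 214, y0_1 = 264, cx_2 = 216, cy_2 = 102, x0_3 = 32, x1_3 = 132, y1_3 = 212, x1_4 = 152, y1_4 = 306, x1_5 = 244, y1_5 = 202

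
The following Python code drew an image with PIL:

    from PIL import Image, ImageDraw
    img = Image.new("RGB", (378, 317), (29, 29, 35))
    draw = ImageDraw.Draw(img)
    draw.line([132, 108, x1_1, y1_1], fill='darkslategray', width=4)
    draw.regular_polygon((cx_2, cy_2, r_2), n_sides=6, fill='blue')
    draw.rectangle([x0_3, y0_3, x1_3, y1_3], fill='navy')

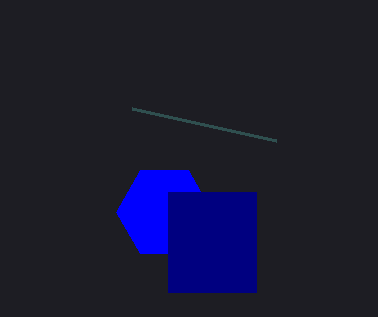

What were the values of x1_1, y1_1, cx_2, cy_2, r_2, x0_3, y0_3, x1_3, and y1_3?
x1_1 = 276; y1_1 = 140; cx_2 = 164; cy_2 = 212; r_2 = 48; x0_3 = 168; y0_3 = 192; x1_3 = 256; y1_3 = 292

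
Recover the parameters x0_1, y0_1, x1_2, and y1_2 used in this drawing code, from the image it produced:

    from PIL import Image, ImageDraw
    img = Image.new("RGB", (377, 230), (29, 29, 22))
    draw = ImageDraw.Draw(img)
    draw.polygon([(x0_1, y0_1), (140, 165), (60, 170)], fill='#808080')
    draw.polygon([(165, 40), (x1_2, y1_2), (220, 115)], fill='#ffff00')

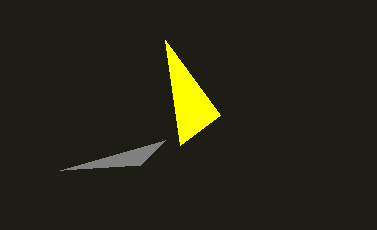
x0_1 = 165
y0_1 = 140
x1_2 = 180
y1_2 = 145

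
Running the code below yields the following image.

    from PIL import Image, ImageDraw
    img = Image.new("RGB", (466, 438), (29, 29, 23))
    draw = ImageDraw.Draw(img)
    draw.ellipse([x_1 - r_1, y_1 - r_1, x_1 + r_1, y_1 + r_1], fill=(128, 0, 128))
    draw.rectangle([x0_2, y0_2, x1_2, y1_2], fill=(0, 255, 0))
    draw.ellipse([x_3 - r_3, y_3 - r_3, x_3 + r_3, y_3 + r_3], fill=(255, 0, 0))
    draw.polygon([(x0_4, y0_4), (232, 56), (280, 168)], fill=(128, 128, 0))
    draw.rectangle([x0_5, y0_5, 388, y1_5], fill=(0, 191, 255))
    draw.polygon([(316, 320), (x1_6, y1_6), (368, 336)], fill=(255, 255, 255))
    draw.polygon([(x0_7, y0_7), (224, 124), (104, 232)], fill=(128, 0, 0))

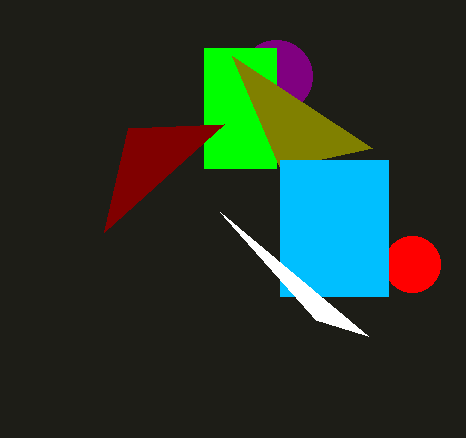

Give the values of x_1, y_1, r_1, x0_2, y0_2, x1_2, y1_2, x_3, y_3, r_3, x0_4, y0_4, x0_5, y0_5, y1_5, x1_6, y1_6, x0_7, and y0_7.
x_1 = 276, y_1 = 76, r_1 = 36, x0_2 = 204, y0_2 = 48, x1_2 = 276, y1_2 = 168, x_3 = 412, y_3 = 264, r_3 = 28, x0_4 = 372, y0_4 = 148, x0_5 = 280, y0_5 = 160, y1_5 = 296, x1_6 = 220, y1_6 = 212, x0_7 = 128, y0_7 = 128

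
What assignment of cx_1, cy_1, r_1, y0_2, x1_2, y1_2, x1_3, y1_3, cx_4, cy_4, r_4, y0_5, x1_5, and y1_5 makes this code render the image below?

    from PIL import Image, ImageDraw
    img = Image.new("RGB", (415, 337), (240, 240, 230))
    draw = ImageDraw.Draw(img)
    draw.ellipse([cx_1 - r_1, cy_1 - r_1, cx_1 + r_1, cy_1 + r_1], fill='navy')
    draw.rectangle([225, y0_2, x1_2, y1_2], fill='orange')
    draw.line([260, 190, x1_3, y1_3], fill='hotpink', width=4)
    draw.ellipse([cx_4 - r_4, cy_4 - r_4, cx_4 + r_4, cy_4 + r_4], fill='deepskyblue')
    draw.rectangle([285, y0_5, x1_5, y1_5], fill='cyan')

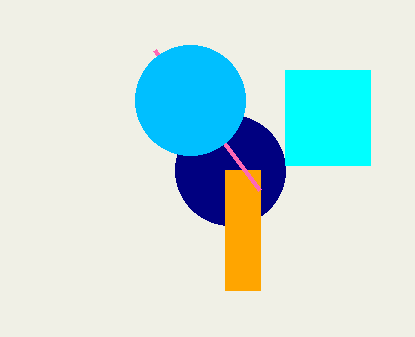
cx_1 = 230
cy_1 = 170
r_1 = 55
y0_2 = 170
x1_2 = 260
y1_2 = 290
x1_3 = 155
y1_3 = 50
cx_4 = 190
cy_4 = 100
r_4 = 55
y0_5 = 70
x1_5 = 370
y1_5 = 165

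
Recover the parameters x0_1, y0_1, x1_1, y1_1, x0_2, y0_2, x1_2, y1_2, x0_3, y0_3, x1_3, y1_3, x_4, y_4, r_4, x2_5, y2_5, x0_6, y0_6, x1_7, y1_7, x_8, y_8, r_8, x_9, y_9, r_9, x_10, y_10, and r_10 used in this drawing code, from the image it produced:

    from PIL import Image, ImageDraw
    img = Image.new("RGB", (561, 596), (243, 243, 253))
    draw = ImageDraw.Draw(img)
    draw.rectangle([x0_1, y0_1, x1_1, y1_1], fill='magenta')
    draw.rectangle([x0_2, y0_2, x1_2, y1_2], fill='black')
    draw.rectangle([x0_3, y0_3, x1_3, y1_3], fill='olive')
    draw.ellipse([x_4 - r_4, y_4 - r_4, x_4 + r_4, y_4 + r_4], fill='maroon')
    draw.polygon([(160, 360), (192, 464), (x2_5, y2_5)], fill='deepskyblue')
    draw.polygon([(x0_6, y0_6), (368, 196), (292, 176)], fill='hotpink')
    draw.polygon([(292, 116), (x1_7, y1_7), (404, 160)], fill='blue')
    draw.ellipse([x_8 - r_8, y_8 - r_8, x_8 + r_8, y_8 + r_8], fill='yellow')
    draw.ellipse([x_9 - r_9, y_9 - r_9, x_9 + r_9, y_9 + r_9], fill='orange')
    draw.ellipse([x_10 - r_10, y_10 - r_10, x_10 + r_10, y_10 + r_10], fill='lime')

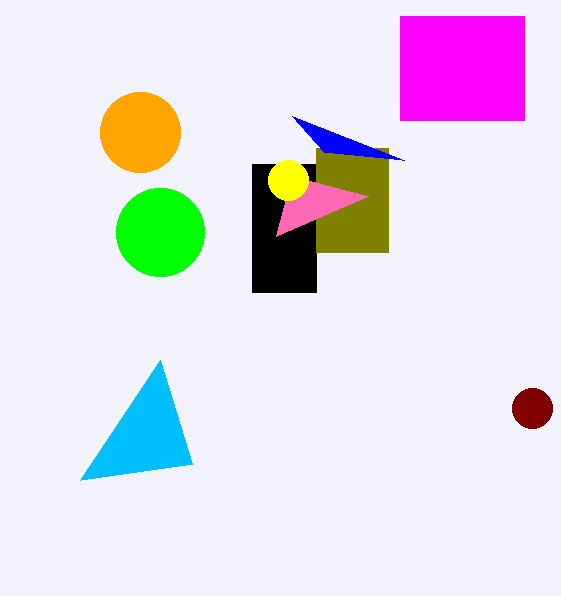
x0_1 = 400
y0_1 = 16
x1_1 = 524
y1_1 = 120
x0_2 = 252
y0_2 = 164
x1_2 = 316
y1_2 = 292
x0_3 = 316
y0_3 = 148
x1_3 = 388
y1_3 = 252
x_4 = 532
y_4 = 408
r_4 = 20
x2_5 = 80
y2_5 = 480
x0_6 = 276
y0_6 = 236
x1_7 = 324
y1_7 = 152
x_8 = 288
y_8 = 180
r_8 = 20
x_9 = 140
y_9 = 132
r_9 = 40
x_10 = 160
y_10 = 232
r_10 = 44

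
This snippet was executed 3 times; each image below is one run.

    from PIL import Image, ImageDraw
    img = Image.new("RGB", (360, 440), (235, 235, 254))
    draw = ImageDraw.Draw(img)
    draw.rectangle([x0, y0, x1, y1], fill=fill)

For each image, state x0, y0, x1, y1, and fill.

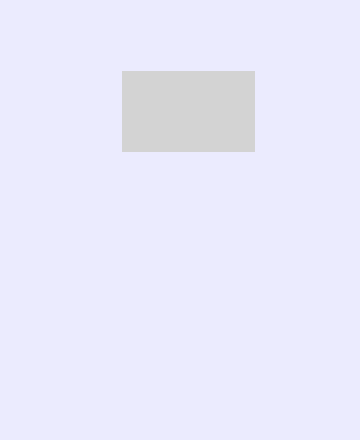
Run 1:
x0 = 122; y0 = 71; x1 = 254; y1 = 151; fill = 'lightgray'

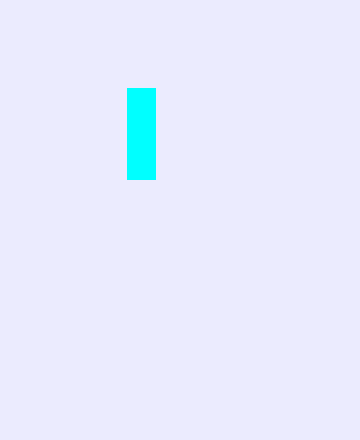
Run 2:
x0 = 127; y0 = 88; x1 = 155; y1 = 179; fill = 'cyan'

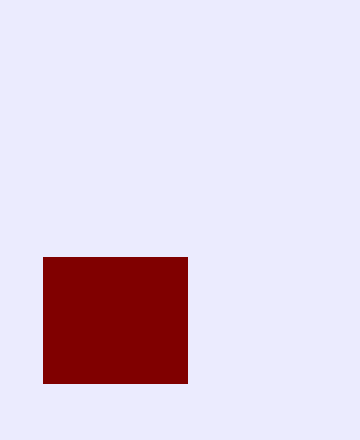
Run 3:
x0 = 43; y0 = 257; x1 = 187; y1 = 383; fill = 'maroon'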